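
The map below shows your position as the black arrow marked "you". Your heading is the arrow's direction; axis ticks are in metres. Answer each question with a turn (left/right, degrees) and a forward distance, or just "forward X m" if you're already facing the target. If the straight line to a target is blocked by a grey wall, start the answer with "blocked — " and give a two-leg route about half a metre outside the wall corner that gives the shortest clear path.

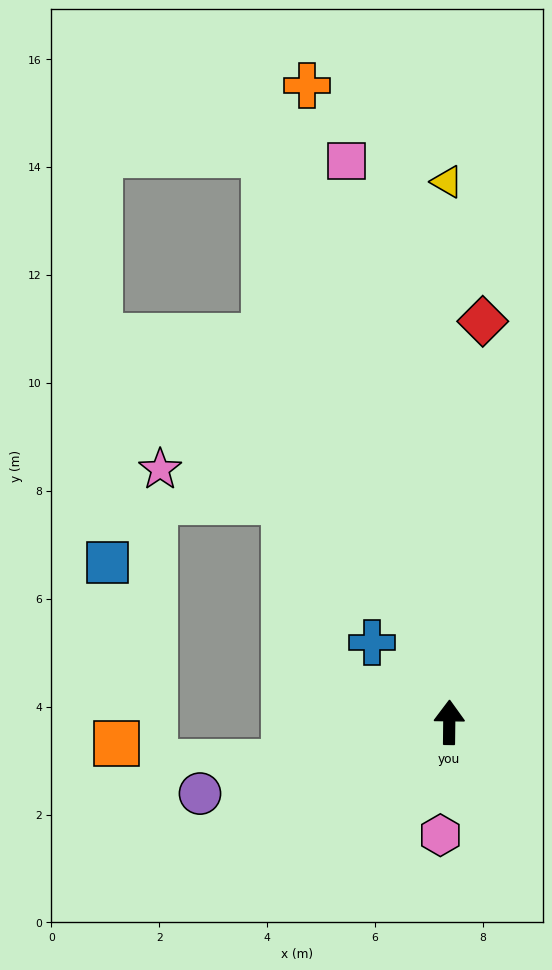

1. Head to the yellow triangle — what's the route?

forward 10.0 m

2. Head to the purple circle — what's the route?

turn left 107°, forward 4.8 m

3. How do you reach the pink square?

turn left 11°, forward 10.6 m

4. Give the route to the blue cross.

turn left 45°, forward 2.1 m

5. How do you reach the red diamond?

turn right 4°, forward 7.5 m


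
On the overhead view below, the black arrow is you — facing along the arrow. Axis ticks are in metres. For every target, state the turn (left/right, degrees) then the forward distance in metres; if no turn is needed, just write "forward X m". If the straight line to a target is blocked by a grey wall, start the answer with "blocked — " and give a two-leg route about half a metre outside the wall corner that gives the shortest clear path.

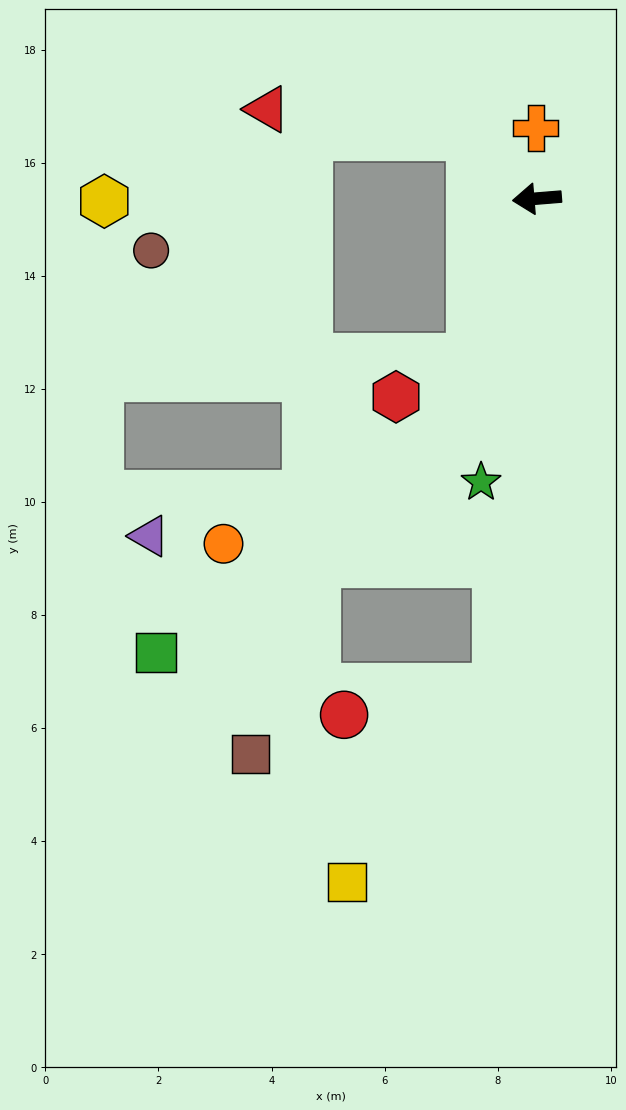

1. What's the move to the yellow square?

blocked — turn left 81°, forward 8.7 m, then turn right 33°, forward 4.3 m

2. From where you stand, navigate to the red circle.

blocked — turn left 81°, forward 8.7 m, then turn right 75°, forward 2.7 m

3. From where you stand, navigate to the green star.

turn left 74°, forward 5.1 m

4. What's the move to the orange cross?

turn right 94°, forward 1.2 m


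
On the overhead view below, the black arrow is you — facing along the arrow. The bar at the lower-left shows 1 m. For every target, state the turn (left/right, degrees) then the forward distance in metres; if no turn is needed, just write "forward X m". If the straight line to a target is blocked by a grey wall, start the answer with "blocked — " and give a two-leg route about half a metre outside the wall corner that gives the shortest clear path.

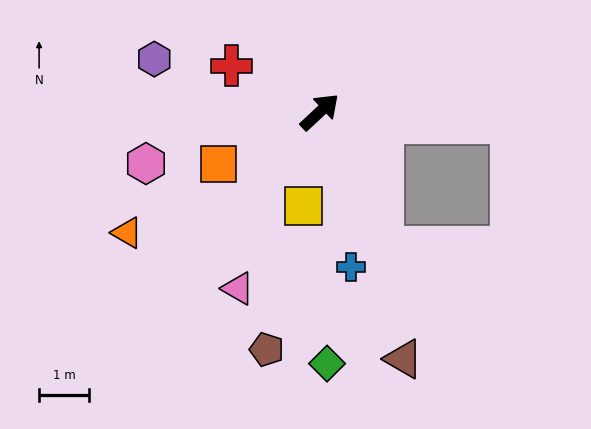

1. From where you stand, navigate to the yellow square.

turn right 143°, forward 1.9 m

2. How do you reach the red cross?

turn left 109°, forward 2.0 m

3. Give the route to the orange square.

turn left 164°, forward 2.3 m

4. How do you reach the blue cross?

turn right 122°, forward 3.2 m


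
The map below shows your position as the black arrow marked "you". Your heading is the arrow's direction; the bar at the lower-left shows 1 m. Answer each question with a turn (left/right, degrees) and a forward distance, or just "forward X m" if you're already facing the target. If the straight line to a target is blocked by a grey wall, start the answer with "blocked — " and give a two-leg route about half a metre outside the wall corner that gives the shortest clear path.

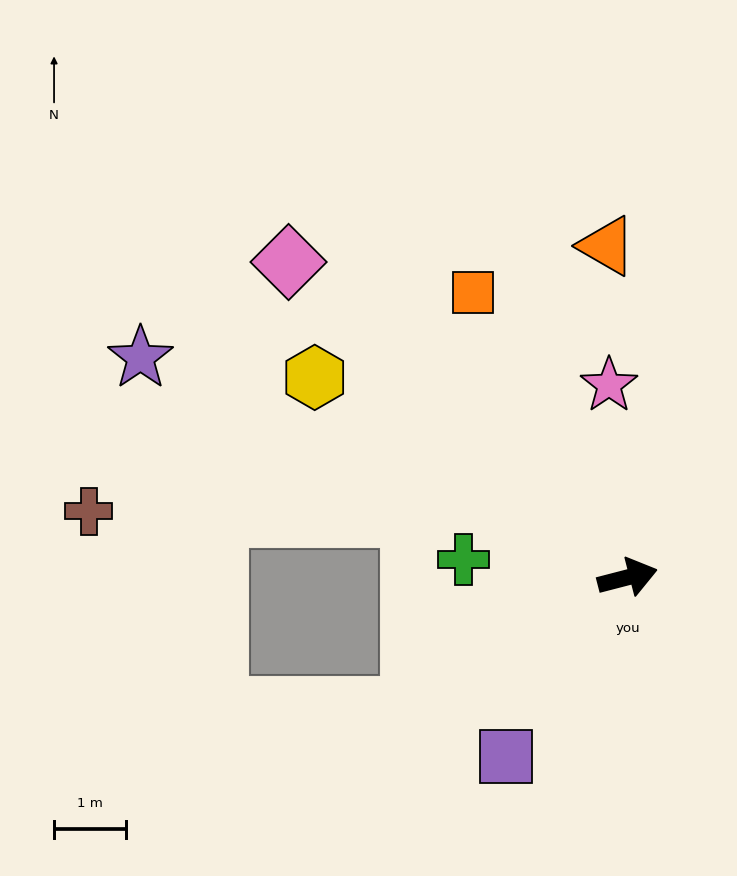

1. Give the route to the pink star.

turn left 81°, forward 2.7 m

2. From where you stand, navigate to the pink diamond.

turn left 123°, forward 6.4 m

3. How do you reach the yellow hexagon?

turn left 133°, forward 5.1 m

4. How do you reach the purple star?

turn left 141°, forward 7.4 m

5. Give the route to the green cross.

turn left 159°, forward 2.3 m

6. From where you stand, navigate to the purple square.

turn right 139°, forward 3.0 m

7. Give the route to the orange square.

turn left 104°, forward 4.5 m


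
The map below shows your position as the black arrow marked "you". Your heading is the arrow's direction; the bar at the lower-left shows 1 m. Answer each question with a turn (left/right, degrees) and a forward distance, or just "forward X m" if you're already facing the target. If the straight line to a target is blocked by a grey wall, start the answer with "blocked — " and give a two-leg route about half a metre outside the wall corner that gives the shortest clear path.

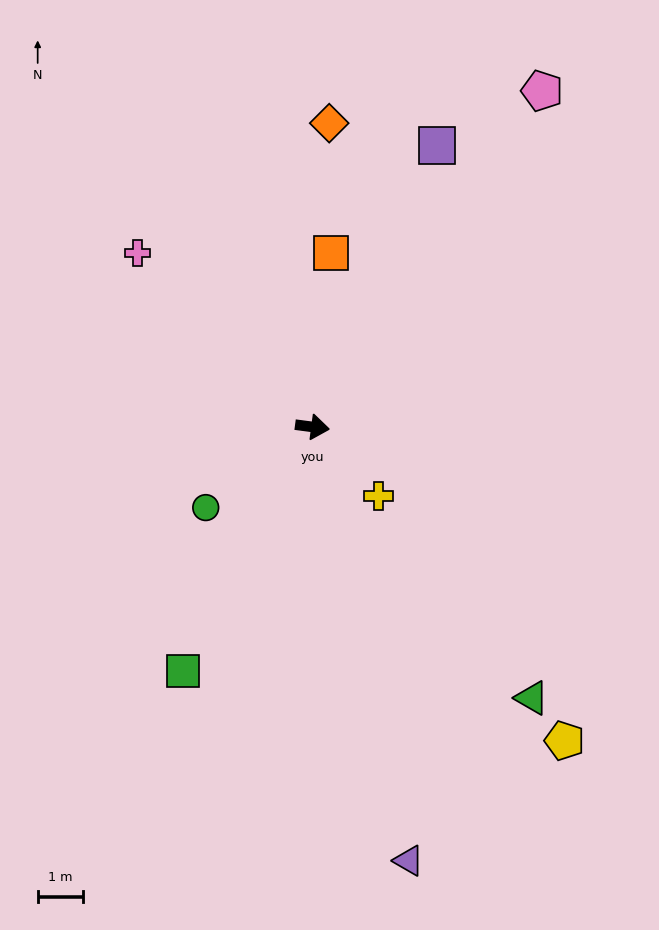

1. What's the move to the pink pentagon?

turn left 63°, forward 8.9 m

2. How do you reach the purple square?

turn left 74°, forward 6.7 m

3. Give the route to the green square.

turn right 110°, forward 6.0 m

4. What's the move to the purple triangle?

turn right 70°, forward 9.7 m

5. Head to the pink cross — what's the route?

turn left 143°, forward 5.4 m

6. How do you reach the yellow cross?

turn right 39°, forward 2.1 m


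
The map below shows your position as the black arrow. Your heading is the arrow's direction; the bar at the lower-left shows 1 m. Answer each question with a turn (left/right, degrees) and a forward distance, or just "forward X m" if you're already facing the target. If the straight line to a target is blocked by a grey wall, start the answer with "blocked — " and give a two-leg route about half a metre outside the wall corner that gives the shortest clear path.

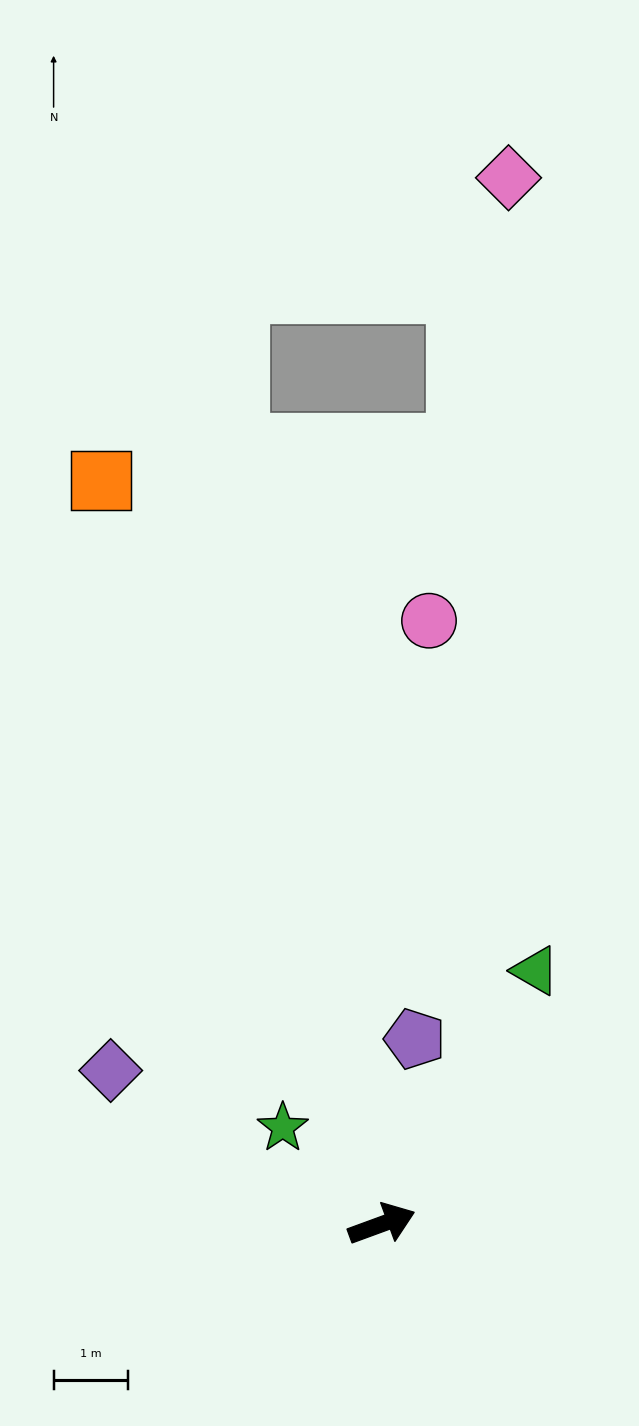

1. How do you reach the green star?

turn left 116°, forward 1.9 m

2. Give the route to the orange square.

turn left 91°, forward 10.7 m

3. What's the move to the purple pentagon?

turn left 60°, forward 2.5 m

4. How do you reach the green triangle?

turn left 39°, forward 4.0 m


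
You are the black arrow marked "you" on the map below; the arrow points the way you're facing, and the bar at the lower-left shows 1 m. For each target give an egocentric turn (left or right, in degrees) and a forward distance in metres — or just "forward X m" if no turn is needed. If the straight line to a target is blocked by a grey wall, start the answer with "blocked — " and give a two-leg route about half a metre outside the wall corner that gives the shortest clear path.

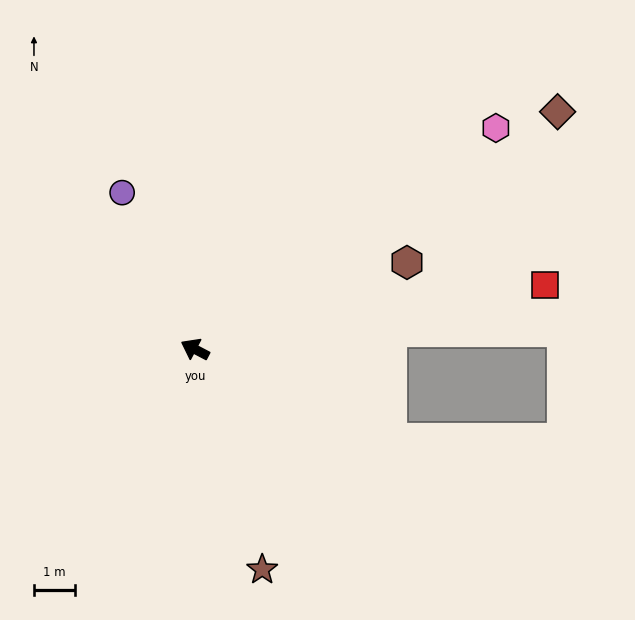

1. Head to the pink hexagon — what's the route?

turn right 116°, forward 9.1 m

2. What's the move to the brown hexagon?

turn right 130°, forward 5.6 m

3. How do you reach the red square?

turn right 142°, forward 8.7 m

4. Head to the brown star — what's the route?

turn left 135°, forward 5.6 m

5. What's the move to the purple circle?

turn right 37°, forward 4.2 m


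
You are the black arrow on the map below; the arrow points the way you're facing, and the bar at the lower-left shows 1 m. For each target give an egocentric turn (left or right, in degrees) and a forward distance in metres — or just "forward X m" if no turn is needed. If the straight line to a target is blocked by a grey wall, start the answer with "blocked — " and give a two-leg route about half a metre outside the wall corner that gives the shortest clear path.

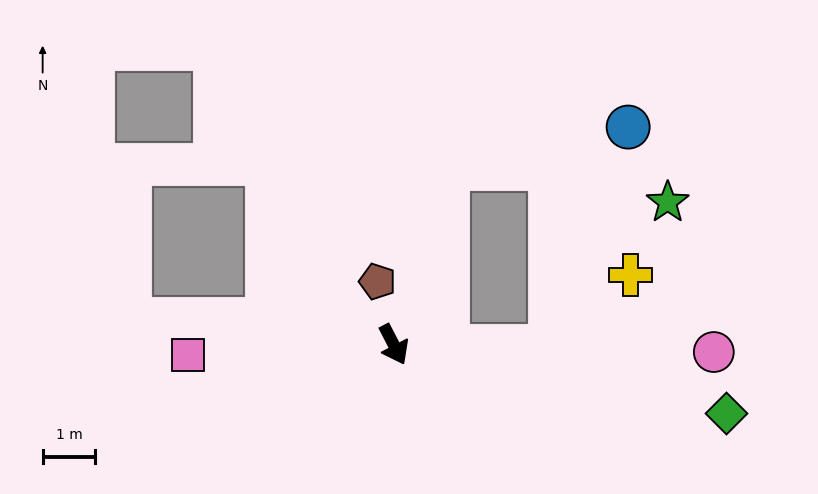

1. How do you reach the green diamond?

turn left 51°, forward 6.5 m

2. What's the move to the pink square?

turn right 114°, forward 3.9 m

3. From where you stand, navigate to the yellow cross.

blocked — turn left 62°, forward 3.0 m, then turn left 43°, forward 2.0 m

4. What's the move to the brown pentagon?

turn left 167°, forward 1.2 m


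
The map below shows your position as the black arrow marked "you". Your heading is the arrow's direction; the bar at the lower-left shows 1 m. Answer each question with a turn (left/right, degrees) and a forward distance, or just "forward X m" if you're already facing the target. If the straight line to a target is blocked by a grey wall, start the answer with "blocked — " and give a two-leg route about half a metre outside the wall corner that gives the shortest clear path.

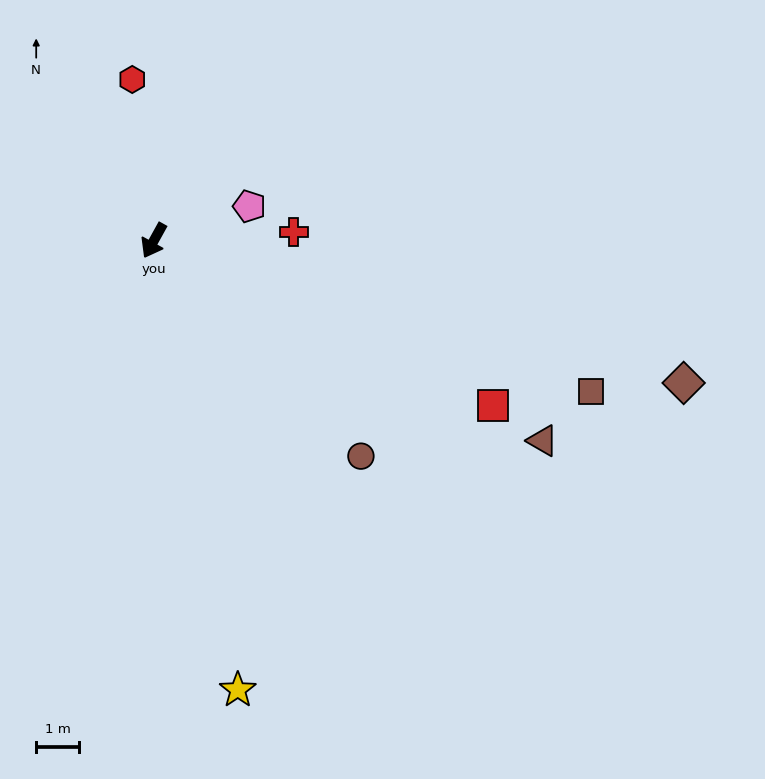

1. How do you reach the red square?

turn left 93°, forward 8.9 m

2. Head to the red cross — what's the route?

turn left 123°, forward 3.3 m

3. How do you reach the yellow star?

turn left 40°, forward 10.7 m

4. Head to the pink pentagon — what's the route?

turn left 139°, forward 2.4 m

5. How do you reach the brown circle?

turn left 73°, forward 7.0 m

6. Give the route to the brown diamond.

turn left 104°, forward 12.9 m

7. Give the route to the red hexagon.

turn right 143°, forward 3.8 m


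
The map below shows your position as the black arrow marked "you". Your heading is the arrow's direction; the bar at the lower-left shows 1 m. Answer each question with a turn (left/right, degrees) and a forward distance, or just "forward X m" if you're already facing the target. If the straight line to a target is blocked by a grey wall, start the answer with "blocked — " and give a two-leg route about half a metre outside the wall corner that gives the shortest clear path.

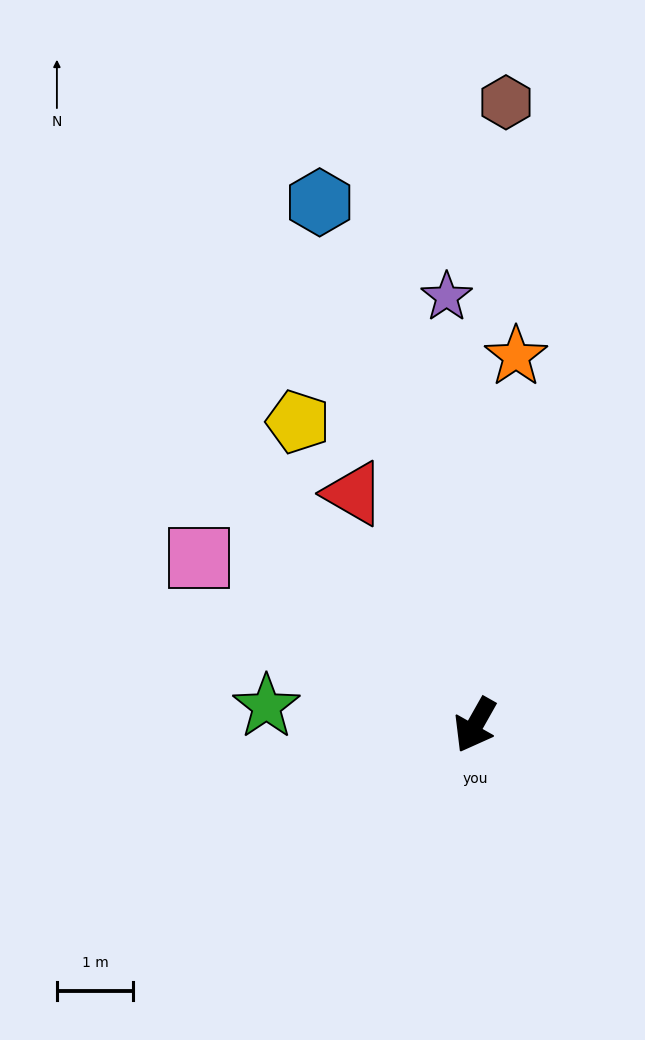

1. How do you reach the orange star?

turn right 157°, forward 4.9 m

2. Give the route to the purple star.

turn right 147°, forward 5.6 m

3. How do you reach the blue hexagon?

turn right 134°, forward 7.1 m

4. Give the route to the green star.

turn right 66°, forward 2.7 m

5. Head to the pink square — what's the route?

turn right 92°, forward 4.2 m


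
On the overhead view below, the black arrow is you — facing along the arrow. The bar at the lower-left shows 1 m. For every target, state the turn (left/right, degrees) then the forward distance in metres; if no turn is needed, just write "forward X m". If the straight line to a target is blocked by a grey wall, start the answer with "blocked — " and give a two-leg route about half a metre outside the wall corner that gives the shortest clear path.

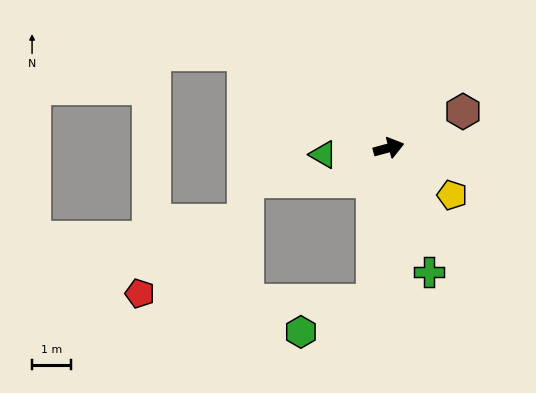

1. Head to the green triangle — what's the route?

turn left 171°, forward 1.7 m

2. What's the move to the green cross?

turn right 87°, forward 3.4 m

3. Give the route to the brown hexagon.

turn left 11°, forward 2.1 m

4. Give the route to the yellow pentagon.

turn right 52°, forward 2.0 m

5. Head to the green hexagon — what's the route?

blocked — turn right 111°, forward 4.0 m, then turn right 60°, forward 2.0 m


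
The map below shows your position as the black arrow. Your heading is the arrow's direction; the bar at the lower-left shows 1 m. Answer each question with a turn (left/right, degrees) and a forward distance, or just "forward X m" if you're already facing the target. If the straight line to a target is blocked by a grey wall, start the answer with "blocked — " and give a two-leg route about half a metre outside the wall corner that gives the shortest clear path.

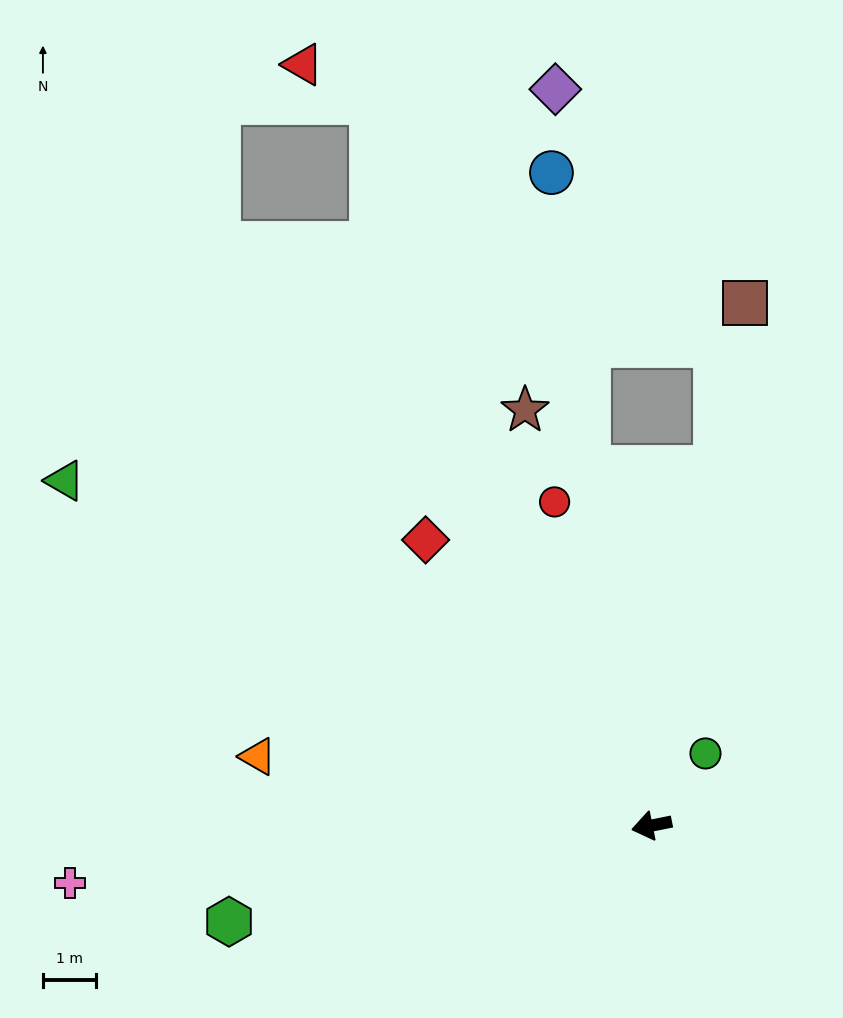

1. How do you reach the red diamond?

turn right 63°, forward 6.9 m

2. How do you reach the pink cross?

turn right 6°, forward 11.1 m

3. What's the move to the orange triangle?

turn right 21°, forward 7.6 m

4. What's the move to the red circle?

turn right 85°, forward 6.4 m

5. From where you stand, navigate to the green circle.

turn right 138°, forward 1.7 m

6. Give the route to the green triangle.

turn right 42°, forward 12.9 m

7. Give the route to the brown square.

turn right 112°, forward 10.0 m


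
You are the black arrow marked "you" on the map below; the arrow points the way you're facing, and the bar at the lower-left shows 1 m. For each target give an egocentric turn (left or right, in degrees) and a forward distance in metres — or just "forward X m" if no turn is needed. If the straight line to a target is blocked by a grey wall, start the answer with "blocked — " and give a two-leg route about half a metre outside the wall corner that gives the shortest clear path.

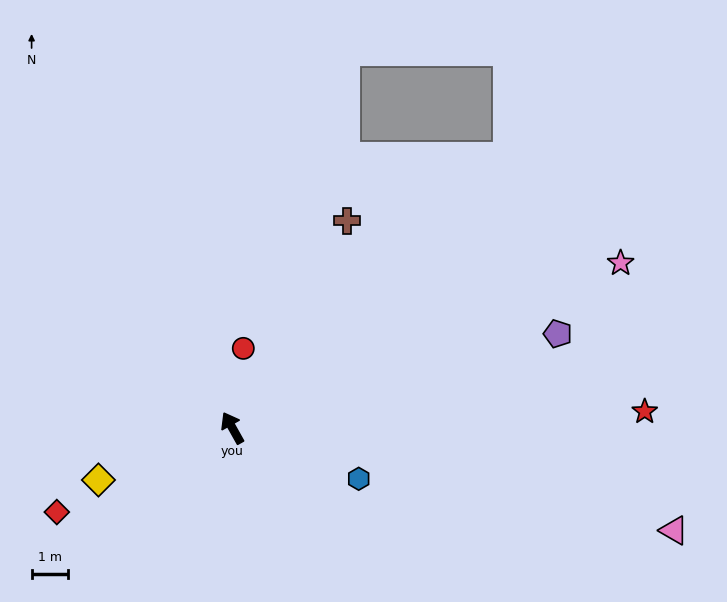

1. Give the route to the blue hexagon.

turn right 141°, forward 3.8 m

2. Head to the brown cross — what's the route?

turn right 58°, forward 6.6 m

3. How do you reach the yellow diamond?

turn left 82°, forward 4.0 m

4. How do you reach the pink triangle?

turn right 132°, forward 12.6 m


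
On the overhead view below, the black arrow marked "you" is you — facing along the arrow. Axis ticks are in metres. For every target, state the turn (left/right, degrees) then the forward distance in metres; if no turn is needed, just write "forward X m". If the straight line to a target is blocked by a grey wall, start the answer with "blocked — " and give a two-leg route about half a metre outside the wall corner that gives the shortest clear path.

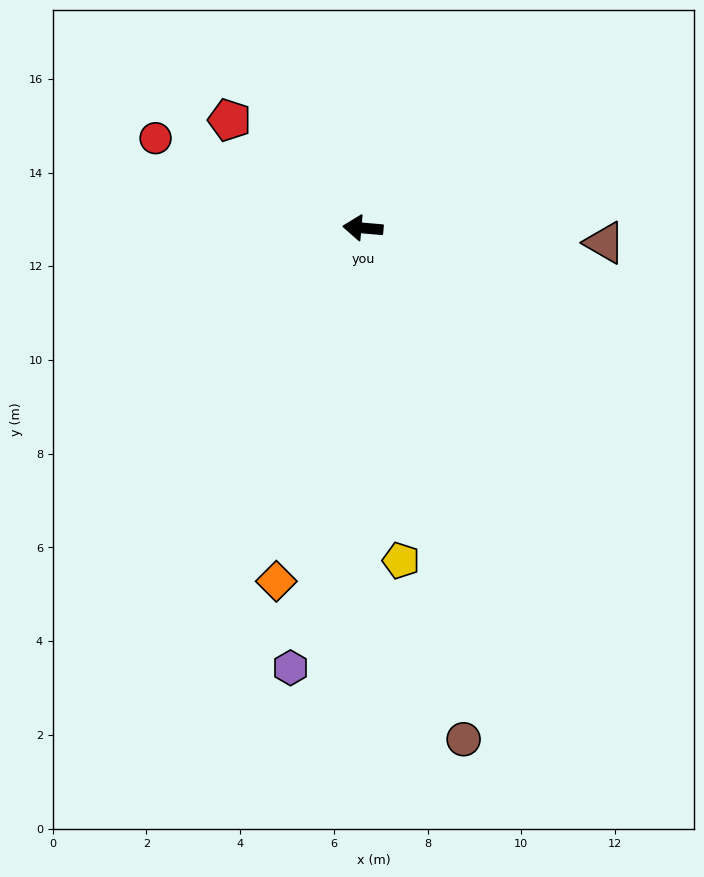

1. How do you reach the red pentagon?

turn right 34°, forward 3.7 m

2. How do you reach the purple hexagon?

turn left 86°, forward 9.5 m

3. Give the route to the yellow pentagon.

turn left 101°, forward 7.1 m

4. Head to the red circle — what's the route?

turn right 19°, forward 4.8 m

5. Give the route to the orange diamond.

turn left 81°, forward 7.8 m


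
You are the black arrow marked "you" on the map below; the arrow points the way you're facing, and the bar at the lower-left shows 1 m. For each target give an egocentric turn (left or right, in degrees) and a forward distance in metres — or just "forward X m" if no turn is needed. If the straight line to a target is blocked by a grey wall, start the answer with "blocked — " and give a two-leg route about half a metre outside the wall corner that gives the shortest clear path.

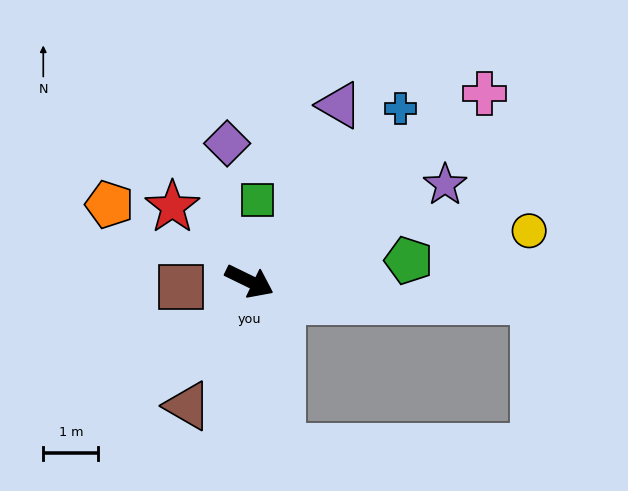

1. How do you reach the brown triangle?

turn right 90°, forward 2.5 m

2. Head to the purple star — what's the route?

turn left 52°, forward 4.0 m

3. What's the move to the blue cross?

turn left 75°, forward 4.2 m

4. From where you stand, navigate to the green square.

turn left 110°, forward 1.5 m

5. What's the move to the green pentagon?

turn left 33°, forward 2.9 m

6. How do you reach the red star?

turn left 162°, forward 1.9 m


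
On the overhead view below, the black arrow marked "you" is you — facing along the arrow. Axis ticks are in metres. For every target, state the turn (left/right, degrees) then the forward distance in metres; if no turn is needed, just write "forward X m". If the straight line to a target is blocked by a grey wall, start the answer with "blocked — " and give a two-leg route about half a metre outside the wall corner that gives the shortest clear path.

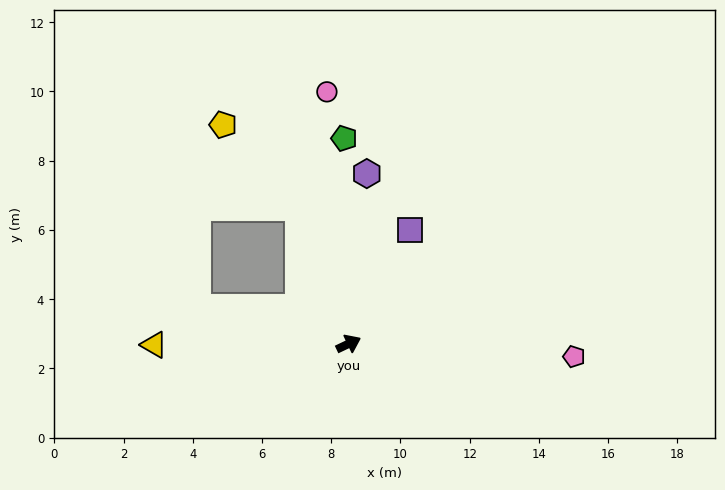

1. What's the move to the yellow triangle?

turn left 155°, forward 5.6 m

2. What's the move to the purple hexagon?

turn left 59°, forward 4.9 m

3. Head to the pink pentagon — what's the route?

turn right 29°, forward 6.5 m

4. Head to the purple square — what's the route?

turn left 36°, forward 3.7 m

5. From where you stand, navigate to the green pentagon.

turn left 66°, forward 5.9 m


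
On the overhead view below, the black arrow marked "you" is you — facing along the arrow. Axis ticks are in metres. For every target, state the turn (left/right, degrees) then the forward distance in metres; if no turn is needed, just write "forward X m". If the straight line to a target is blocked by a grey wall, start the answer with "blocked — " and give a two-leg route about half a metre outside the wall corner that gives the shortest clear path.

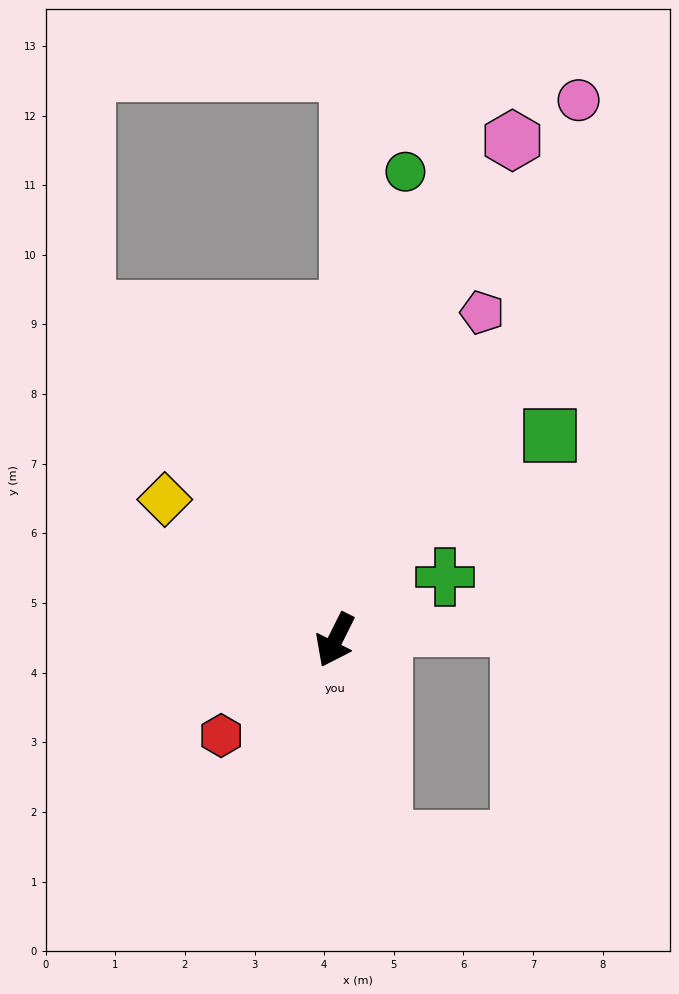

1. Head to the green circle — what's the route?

turn right 162°, forward 6.8 m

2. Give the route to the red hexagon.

turn right 24°, forward 2.1 m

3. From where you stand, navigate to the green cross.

turn left 146°, forward 1.8 m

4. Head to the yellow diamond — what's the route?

turn right 103°, forward 3.2 m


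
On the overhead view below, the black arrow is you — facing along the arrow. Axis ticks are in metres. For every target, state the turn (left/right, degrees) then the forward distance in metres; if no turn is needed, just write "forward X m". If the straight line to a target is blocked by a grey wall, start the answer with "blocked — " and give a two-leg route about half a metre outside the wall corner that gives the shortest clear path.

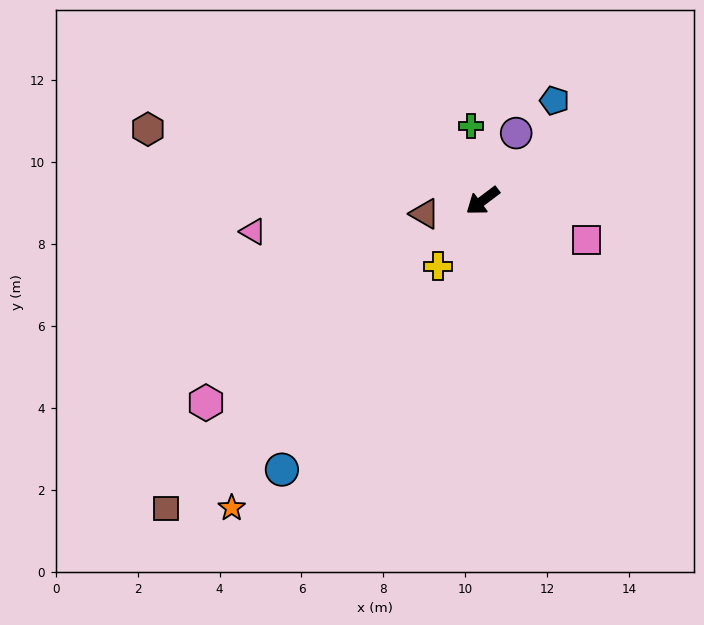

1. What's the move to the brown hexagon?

turn right 49°, forward 8.4 m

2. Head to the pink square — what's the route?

turn left 122°, forward 2.7 m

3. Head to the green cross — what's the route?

turn right 118°, forward 1.8 m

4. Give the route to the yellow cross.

turn left 19°, forward 1.9 m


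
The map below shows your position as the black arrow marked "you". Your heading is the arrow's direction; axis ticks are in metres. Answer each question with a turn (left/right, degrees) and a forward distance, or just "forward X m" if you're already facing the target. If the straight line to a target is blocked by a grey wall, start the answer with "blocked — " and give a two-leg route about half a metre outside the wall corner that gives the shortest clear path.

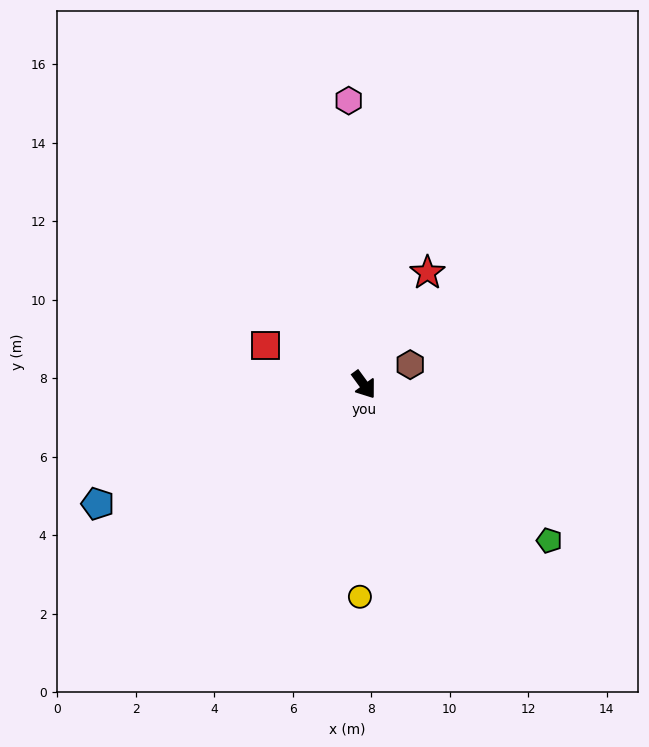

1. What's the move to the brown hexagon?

turn left 77°, forward 1.3 m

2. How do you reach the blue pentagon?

turn right 102°, forward 7.4 m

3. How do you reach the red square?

turn right 148°, forward 2.7 m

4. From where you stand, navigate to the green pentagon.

turn left 14°, forward 6.2 m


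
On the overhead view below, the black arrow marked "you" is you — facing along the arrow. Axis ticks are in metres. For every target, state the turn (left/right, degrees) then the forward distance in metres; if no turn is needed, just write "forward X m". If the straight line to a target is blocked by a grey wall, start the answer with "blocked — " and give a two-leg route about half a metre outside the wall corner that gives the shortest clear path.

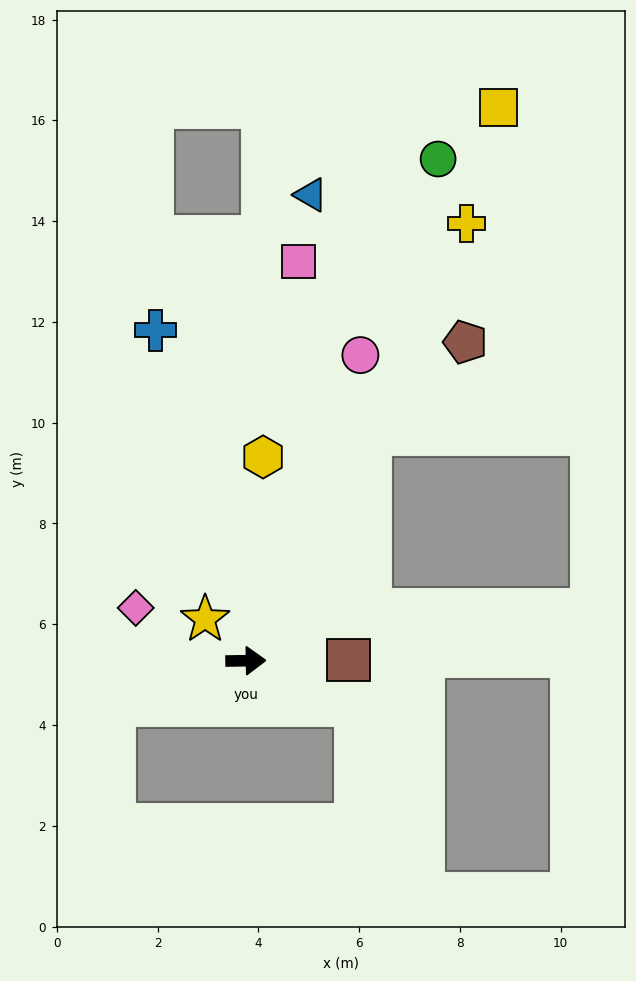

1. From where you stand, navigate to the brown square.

forward 2.0 m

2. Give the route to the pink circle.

turn left 69°, forward 6.5 m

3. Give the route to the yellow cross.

turn left 62°, forward 9.7 m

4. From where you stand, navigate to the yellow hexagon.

turn left 84°, forward 4.1 m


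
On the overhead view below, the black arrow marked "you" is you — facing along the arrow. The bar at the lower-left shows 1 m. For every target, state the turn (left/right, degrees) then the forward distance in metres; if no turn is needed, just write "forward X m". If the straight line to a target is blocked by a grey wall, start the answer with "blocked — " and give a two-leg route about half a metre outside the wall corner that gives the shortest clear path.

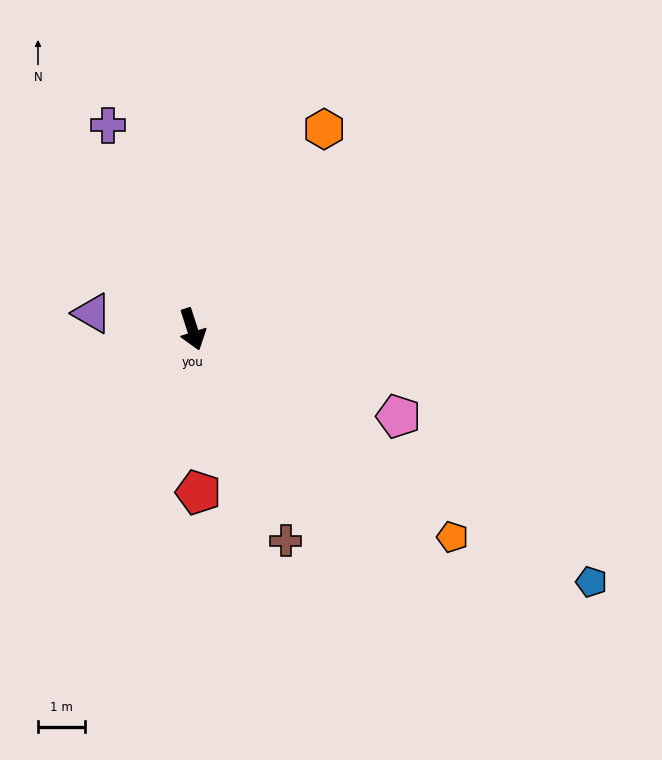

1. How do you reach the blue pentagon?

turn left 40°, forward 10.0 m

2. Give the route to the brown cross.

turn left 6°, forward 4.9 m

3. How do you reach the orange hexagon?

turn left 129°, forward 5.1 m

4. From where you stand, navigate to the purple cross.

turn right 175°, forward 4.7 m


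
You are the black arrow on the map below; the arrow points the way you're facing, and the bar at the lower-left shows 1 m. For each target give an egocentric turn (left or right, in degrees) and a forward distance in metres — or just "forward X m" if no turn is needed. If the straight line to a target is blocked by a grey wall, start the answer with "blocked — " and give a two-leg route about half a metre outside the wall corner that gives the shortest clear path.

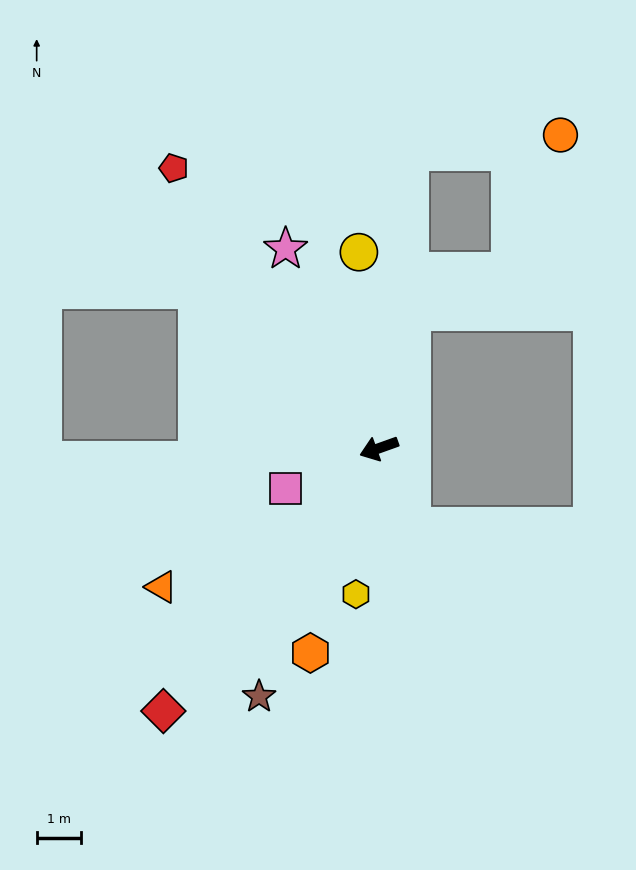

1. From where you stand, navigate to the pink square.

turn left 4°, forward 2.3 m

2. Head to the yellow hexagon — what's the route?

turn left 61°, forward 3.3 m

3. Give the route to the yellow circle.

turn right 104°, forward 4.4 m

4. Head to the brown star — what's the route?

turn left 45°, forward 6.2 m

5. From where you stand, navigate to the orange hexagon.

turn left 52°, forward 4.9 m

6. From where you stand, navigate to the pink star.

turn right 85°, forward 5.0 m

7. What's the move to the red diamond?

turn left 31°, forward 7.6 m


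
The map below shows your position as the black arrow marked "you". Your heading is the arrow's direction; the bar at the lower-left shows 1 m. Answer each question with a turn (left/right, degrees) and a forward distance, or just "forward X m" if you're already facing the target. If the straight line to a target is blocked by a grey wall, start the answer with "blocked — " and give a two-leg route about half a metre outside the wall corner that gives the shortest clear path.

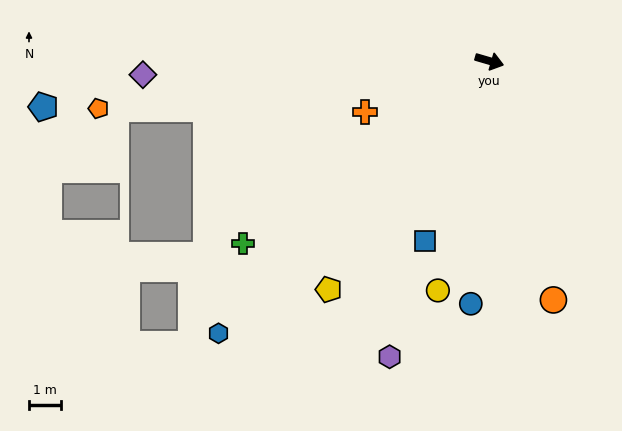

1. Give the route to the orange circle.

turn right 59°, forward 7.8 m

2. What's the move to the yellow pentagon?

turn right 109°, forward 8.8 m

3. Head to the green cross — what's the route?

turn right 127°, forward 9.6 m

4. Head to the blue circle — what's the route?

turn right 78°, forward 7.7 m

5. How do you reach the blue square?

turn right 93°, forward 6.0 m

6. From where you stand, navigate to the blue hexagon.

turn right 119°, forward 12.1 m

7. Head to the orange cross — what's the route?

turn right 142°, forward 4.2 m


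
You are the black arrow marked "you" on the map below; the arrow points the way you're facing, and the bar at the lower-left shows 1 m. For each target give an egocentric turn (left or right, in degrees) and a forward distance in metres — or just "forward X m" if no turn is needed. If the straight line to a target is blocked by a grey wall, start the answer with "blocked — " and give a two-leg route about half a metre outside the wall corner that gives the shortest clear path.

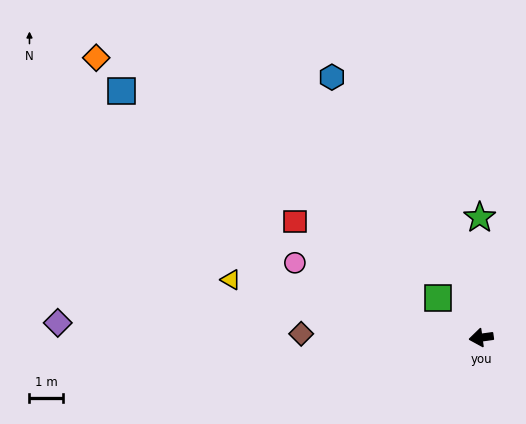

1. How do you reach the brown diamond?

turn right 9°, forward 5.4 m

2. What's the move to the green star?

turn right 97°, forward 3.6 m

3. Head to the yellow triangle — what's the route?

turn right 21°, forward 7.7 m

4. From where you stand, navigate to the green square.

turn right 50°, forward 1.8 m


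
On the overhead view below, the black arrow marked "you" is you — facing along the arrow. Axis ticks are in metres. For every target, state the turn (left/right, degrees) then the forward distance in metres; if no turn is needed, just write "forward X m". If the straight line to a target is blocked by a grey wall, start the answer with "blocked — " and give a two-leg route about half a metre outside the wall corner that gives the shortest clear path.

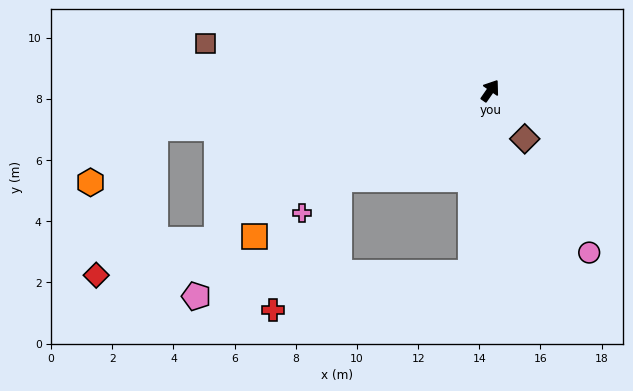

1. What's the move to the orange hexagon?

blocked — turn left 131°, forward 11.0 m, then turn left 34°, forward 2.8 m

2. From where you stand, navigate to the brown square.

turn left 115°, forward 9.4 m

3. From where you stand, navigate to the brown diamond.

turn right 110°, forward 1.9 m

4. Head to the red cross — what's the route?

blocked — turn left 155°, forward 5.7 m, then turn left 33°, forward 4.8 m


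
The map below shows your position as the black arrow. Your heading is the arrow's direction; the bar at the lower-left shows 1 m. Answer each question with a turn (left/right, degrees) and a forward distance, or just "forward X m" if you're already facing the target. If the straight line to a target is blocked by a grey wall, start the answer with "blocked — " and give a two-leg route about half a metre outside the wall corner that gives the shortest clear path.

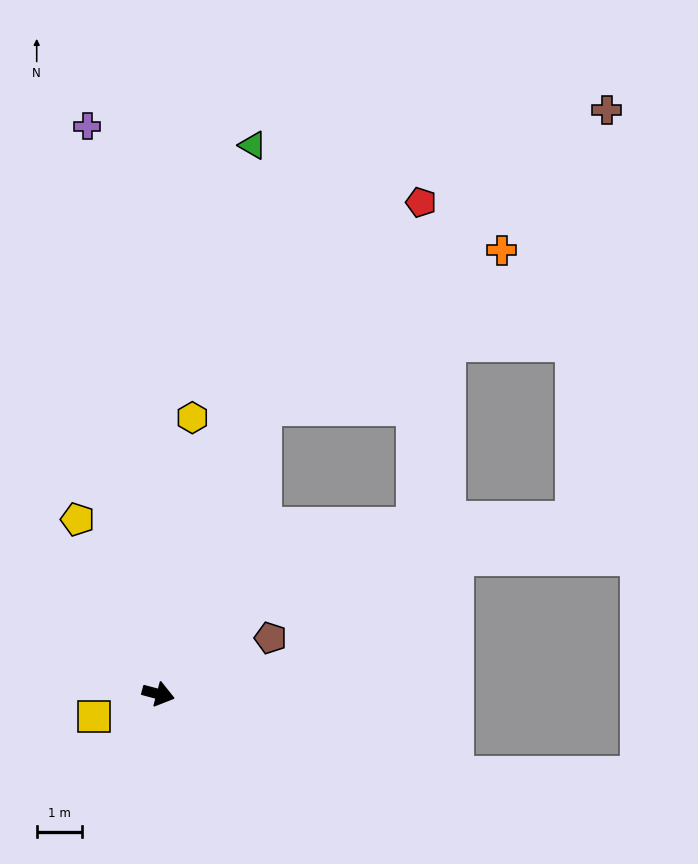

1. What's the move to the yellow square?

turn right 146°, forward 1.5 m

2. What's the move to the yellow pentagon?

turn left 130°, forward 4.2 m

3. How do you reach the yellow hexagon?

turn left 98°, forward 6.1 m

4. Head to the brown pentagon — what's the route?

turn left 41°, forward 2.8 m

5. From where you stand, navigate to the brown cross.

blocked — turn left 85°, forward 6.8 m, then turn right 29°, forward 10.0 m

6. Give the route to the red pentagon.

blocked — turn left 85°, forward 6.8 m, then turn right 18°, forward 5.7 m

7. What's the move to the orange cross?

blocked — turn left 85°, forward 6.8 m, then turn right 37°, forward 6.3 m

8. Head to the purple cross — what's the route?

turn left 112°, forward 12.6 m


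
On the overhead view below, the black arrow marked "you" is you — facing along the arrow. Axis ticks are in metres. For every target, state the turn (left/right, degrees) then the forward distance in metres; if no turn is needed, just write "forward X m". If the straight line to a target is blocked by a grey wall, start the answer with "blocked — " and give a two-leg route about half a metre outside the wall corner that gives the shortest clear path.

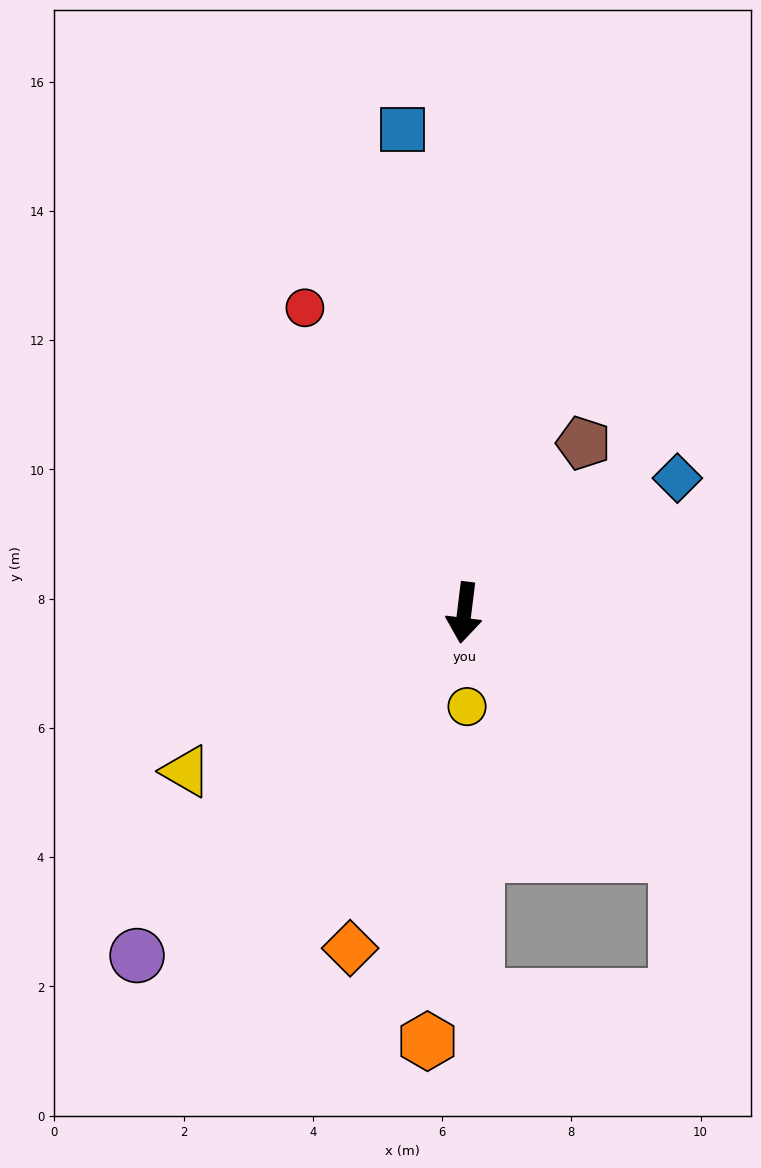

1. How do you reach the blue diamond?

turn left 129°, forward 3.9 m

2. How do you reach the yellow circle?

turn left 9°, forward 1.5 m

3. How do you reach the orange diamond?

turn right 12°, forward 5.5 m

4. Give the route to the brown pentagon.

turn left 152°, forward 3.2 m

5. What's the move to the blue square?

turn right 166°, forward 7.5 m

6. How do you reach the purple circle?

turn right 37°, forward 7.3 m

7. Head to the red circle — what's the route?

turn right 145°, forward 5.3 m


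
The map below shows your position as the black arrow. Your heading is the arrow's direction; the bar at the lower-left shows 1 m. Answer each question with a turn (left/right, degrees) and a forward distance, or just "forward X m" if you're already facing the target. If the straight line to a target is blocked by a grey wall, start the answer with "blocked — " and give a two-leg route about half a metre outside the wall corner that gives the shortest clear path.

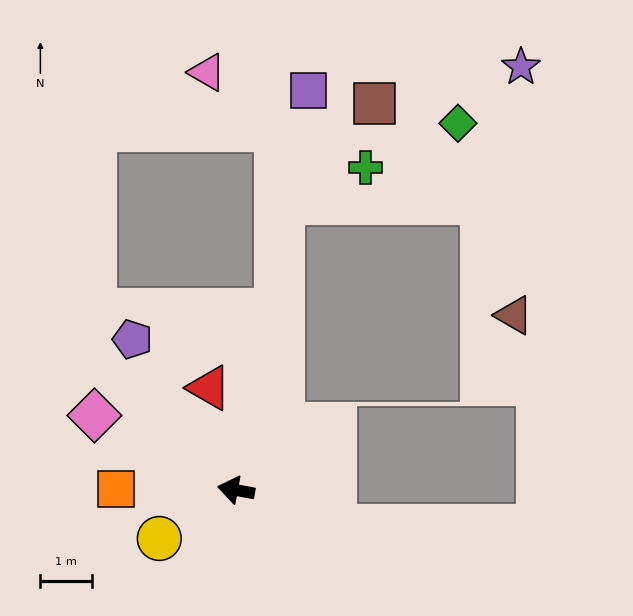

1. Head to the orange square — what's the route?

turn left 10°, forward 2.3 m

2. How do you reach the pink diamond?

turn right 17°, forward 3.1 m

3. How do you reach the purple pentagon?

turn right 45°, forward 3.5 m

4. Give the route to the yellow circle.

turn left 43°, forward 1.7 m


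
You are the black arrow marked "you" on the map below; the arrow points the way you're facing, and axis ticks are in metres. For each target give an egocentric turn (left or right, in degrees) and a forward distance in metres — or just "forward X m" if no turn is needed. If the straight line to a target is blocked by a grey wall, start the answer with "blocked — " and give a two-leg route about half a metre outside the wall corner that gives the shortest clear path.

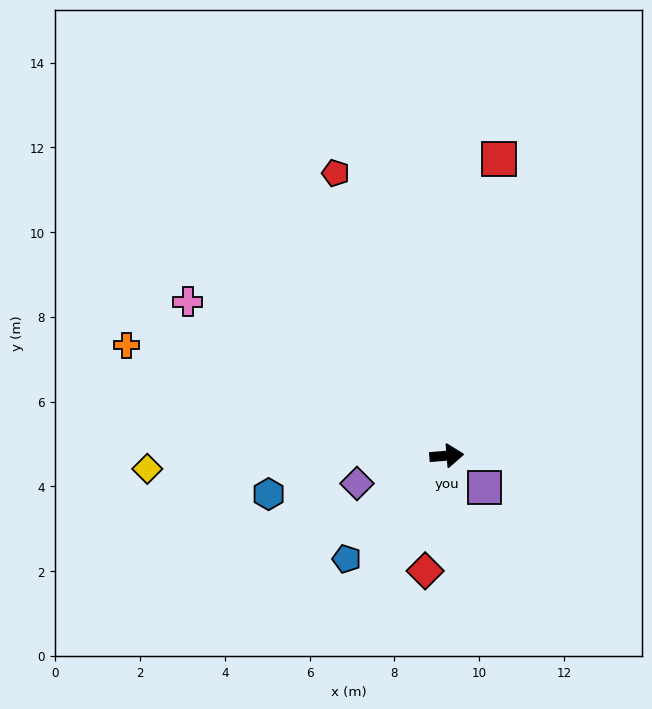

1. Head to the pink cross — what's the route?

turn left 145°, forward 7.1 m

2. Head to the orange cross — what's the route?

turn left 156°, forward 8.0 m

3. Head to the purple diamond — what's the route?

turn right 167°, forward 2.2 m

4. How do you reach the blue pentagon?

turn right 139°, forward 3.4 m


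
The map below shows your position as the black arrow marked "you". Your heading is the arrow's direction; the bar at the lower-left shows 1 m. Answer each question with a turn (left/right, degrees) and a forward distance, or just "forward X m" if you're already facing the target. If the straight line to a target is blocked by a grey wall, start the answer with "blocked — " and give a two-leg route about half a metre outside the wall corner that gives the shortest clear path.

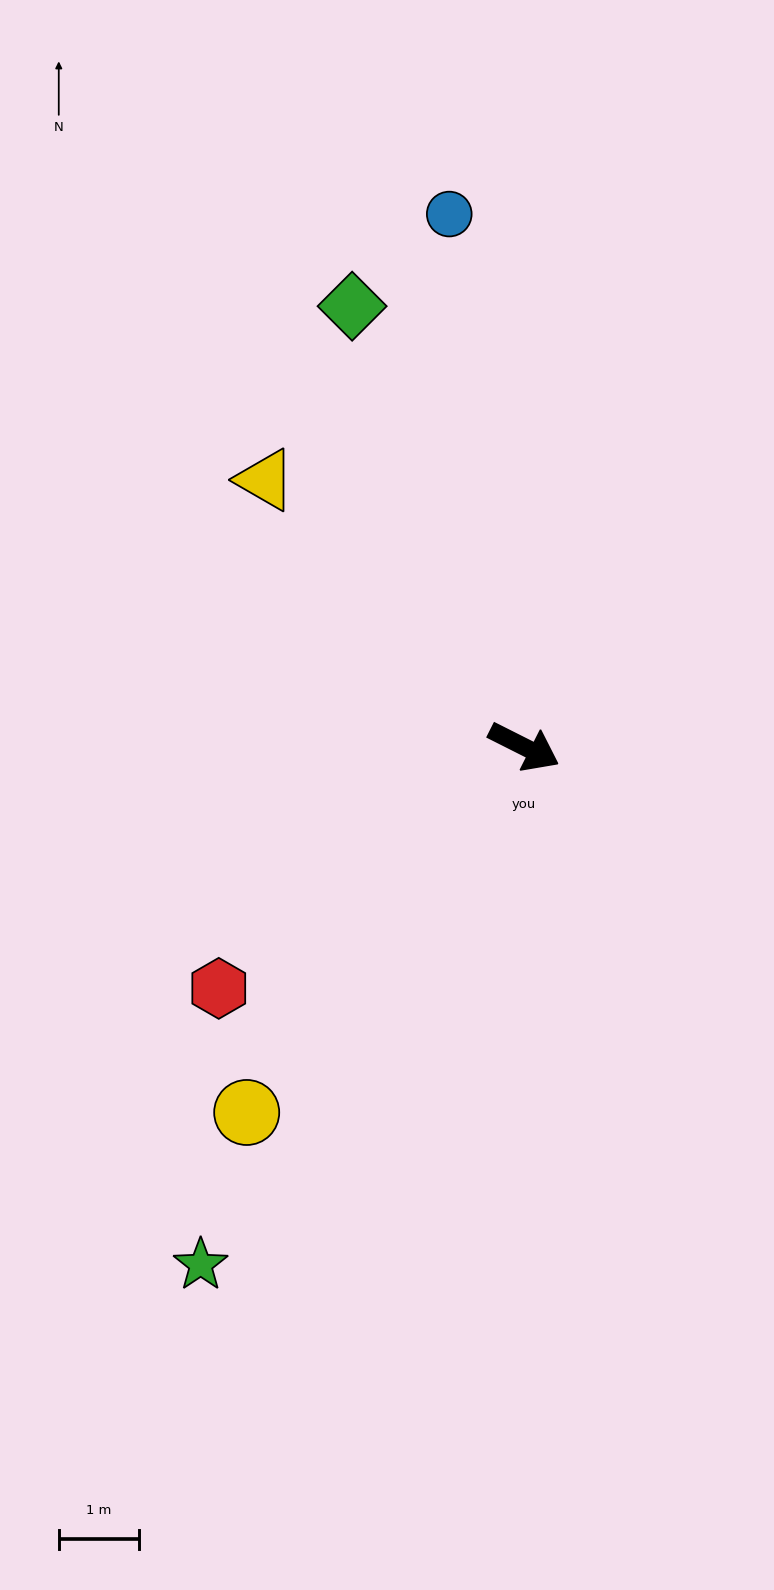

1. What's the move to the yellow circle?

turn right 100°, forward 5.7 m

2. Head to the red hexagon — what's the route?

turn right 115°, forward 4.8 m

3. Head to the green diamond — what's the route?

turn left 138°, forward 5.9 m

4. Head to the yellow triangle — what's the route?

turn left 161°, forward 4.6 m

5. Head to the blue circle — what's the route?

turn left 125°, forward 6.7 m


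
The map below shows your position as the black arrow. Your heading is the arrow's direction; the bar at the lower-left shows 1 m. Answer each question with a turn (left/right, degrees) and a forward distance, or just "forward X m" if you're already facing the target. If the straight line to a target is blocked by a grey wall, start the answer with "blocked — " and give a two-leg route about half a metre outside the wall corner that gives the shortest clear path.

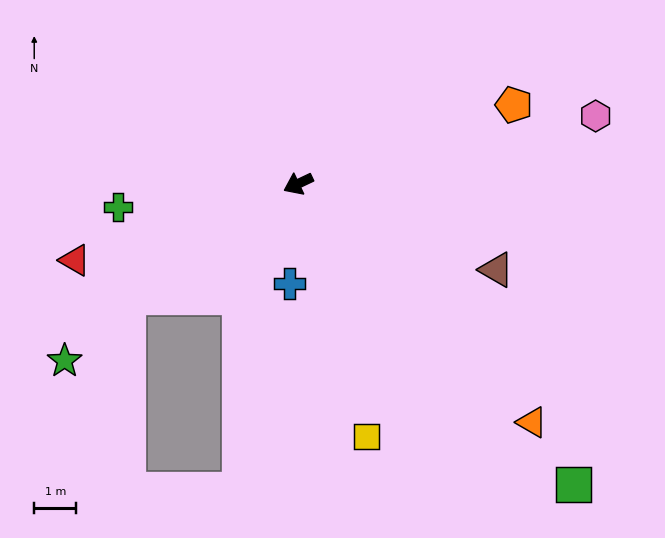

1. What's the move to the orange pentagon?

turn left 175°, forward 5.4 m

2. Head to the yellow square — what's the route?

turn left 80°, forward 6.2 m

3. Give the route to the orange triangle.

turn left 109°, forward 7.9 m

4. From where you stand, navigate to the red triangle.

turn right 6°, forward 5.6 m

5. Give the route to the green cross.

turn right 18°, forward 4.3 m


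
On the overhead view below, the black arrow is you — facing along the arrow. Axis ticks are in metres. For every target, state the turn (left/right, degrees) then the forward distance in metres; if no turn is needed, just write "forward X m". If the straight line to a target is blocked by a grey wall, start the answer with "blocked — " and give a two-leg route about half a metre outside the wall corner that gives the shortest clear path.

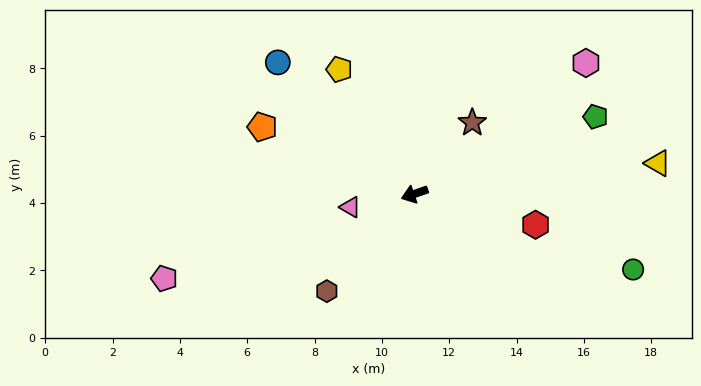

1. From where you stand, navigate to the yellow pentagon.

turn right 78°, forward 4.3 m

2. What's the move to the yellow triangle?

turn left 168°, forward 7.3 m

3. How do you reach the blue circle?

turn right 63°, forward 5.6 m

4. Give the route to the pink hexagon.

turn right 162°, forward 6.4 m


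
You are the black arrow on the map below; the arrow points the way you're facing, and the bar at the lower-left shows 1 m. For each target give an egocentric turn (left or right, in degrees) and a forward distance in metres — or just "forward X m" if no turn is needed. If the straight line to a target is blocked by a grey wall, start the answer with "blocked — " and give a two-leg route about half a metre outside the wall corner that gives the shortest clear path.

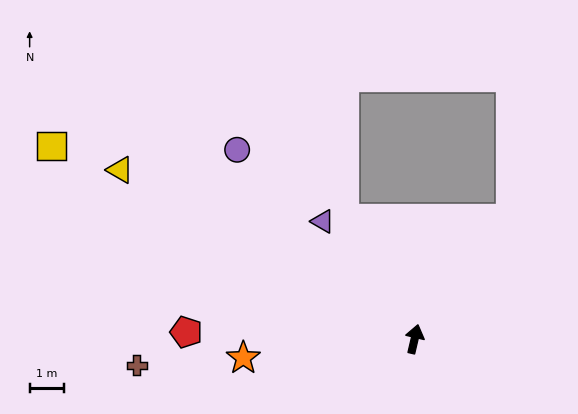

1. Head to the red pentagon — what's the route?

turn left 101°, forward 6.6 m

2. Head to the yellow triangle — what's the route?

turn left 73°, forward 9.8 m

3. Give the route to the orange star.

turn left 109°, forward 5.0 m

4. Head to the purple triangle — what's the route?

turn left 51°, forward 4.3 m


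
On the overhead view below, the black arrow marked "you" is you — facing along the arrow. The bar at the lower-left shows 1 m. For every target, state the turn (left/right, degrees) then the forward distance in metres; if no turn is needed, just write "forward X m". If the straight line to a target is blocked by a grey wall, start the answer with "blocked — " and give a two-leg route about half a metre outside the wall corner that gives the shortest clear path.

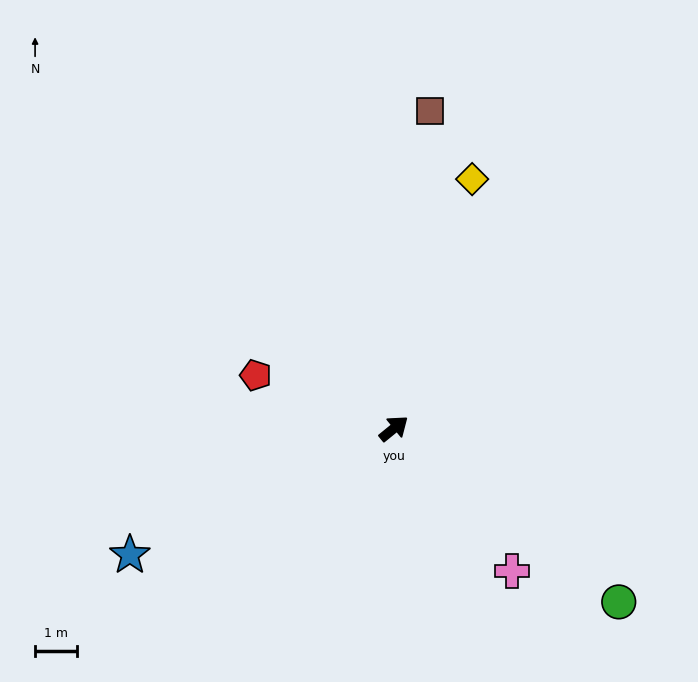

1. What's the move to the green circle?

turn right 77°, forward 6.8 m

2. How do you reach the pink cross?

turn right 89°, forward 4.4 m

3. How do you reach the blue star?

turn left 166°, forward 7.0 m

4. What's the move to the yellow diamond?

turn left 33°, forward 6.3 m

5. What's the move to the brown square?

turn left 44°, forward 7.7 m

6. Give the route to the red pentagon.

turn left 120°, forward 3.5 m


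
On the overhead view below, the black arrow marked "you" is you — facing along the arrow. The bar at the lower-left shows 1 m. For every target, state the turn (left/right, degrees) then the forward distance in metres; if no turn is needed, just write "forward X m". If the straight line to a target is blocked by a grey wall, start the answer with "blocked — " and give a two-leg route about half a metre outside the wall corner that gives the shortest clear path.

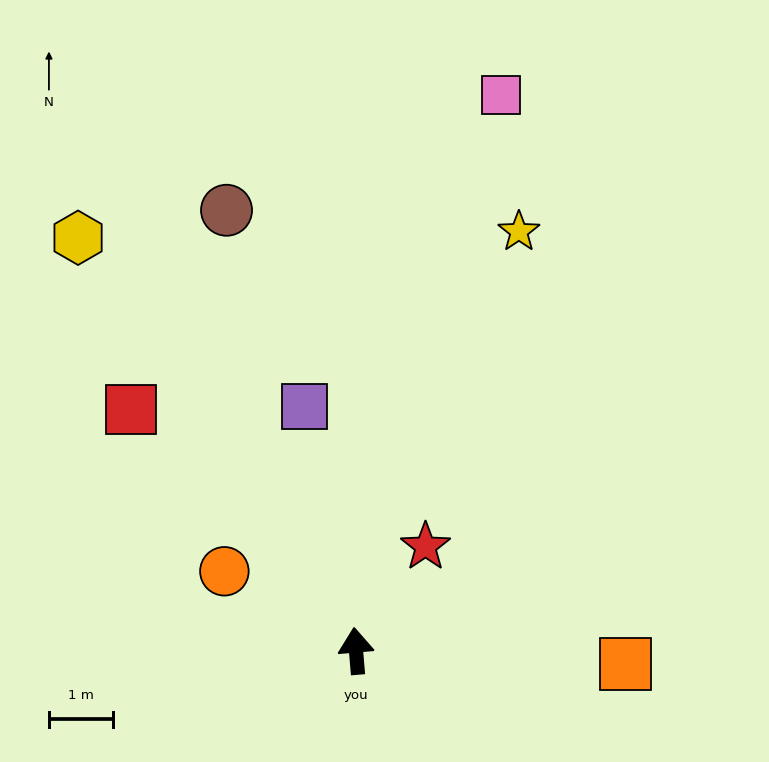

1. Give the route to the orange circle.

turn left 54°, forward 2.4 m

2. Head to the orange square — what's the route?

turn right 98°, forward 4.2 m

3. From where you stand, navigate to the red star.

turn right 38°, forward 2.0 m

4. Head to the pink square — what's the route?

turn right 19°, forward 9.0 m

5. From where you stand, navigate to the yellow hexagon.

turn left 29°, forward 7.8 m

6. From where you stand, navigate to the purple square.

turn left 7°, forward 3.9 m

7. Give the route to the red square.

turn left 38°, forward 5.2 m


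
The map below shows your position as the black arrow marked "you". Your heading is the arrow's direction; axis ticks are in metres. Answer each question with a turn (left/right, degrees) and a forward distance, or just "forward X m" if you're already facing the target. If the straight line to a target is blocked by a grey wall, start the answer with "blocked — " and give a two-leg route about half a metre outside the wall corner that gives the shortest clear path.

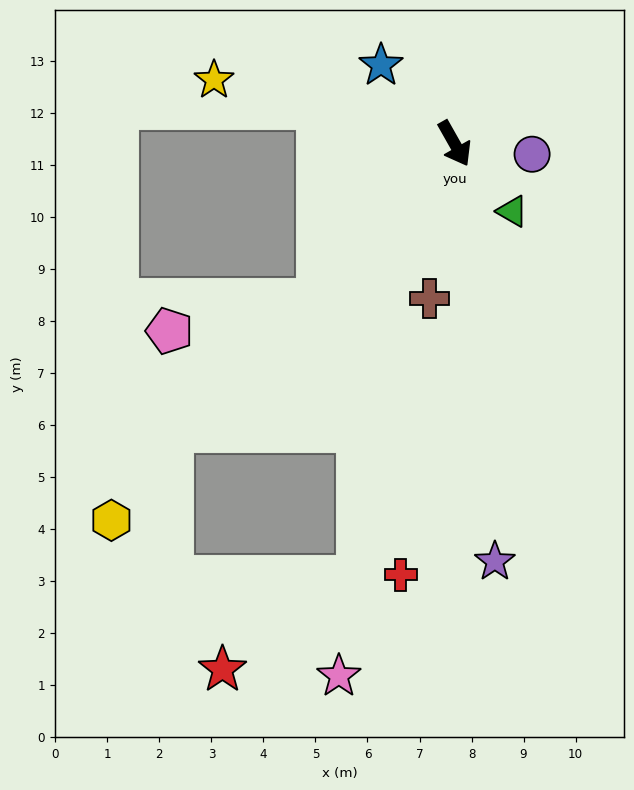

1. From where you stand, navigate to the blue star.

turn right 166°, forward 2.1 m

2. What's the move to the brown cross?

turn right 39°, forward 3.0 m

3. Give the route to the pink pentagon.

blocked — turn right 70°, forward 4.0 m, then turn right 38°, forward 2.9 m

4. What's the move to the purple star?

turn right 24°, forward 8.1 m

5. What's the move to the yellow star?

turn right 134°, forward 4.8 m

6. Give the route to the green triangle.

turn left 11°, forward 1.7 m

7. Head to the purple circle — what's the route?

turn left 53°, forward 1.5 m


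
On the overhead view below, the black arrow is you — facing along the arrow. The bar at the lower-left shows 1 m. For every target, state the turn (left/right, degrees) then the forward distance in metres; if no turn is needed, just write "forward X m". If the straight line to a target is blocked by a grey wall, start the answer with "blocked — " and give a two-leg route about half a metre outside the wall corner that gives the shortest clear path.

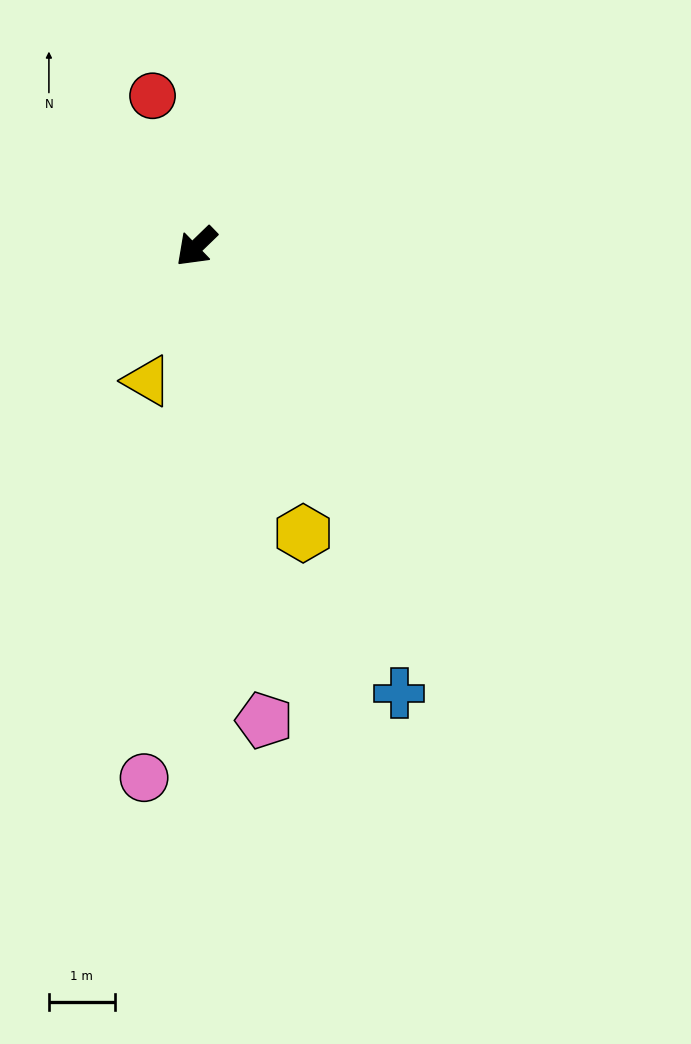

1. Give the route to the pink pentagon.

turn left 54°, forward 7.3 m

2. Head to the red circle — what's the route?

turn right 118°, forward 2.4 m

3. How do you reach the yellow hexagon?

turn left 66°, forward 4.7 m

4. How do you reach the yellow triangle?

turn left 26°, forward 2.2 m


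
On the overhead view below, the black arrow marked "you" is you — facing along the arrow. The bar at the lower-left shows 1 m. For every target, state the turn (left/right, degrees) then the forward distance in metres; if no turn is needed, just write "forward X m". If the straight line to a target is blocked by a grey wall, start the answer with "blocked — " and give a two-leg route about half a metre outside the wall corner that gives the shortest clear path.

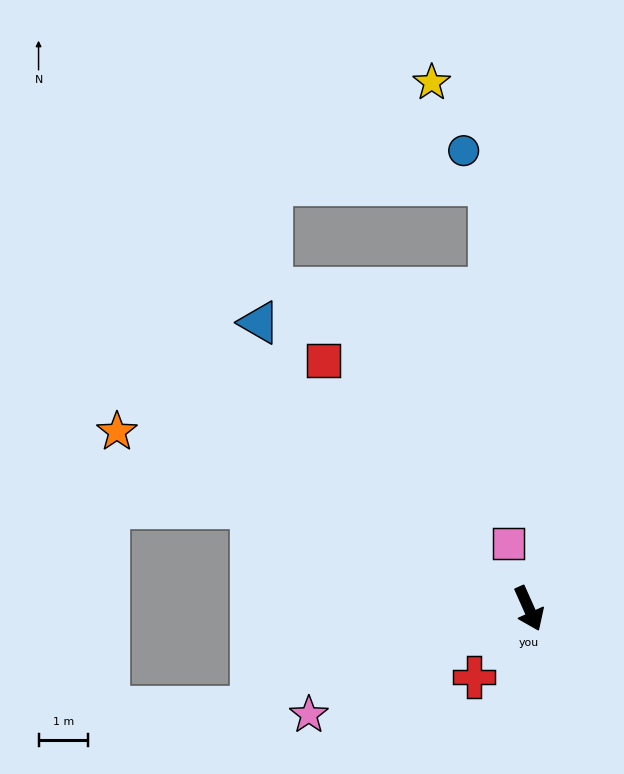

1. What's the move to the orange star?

turn right 137°, forward 9.0 m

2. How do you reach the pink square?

turn left 173°, forward 1.4 m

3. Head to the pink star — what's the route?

turn right 88°, forward 4.9 m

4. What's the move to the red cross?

turn right 63°, forward 1.8 m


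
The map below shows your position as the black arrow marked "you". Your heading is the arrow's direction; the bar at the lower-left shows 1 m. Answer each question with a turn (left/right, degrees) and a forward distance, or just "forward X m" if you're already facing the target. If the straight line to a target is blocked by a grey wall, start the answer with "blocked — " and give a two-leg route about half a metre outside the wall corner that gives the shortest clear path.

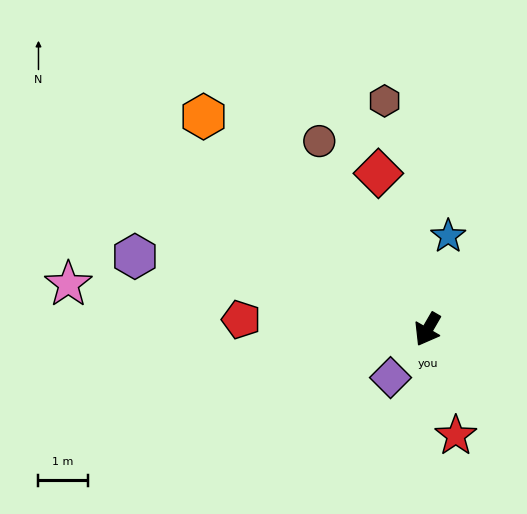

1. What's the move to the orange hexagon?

turn right 103°, forward 6.3 m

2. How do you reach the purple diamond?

turn right 7°, forward 1.2 m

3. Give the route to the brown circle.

turn right 120°, forward 4.4 m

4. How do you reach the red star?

turn left 45°, forward 2.2 m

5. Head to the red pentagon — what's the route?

turn right 63°, forward 3.8 m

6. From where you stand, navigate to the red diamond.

turn right 132°, forward 3.3 m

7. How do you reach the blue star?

turn right 162°, forward 1.9 m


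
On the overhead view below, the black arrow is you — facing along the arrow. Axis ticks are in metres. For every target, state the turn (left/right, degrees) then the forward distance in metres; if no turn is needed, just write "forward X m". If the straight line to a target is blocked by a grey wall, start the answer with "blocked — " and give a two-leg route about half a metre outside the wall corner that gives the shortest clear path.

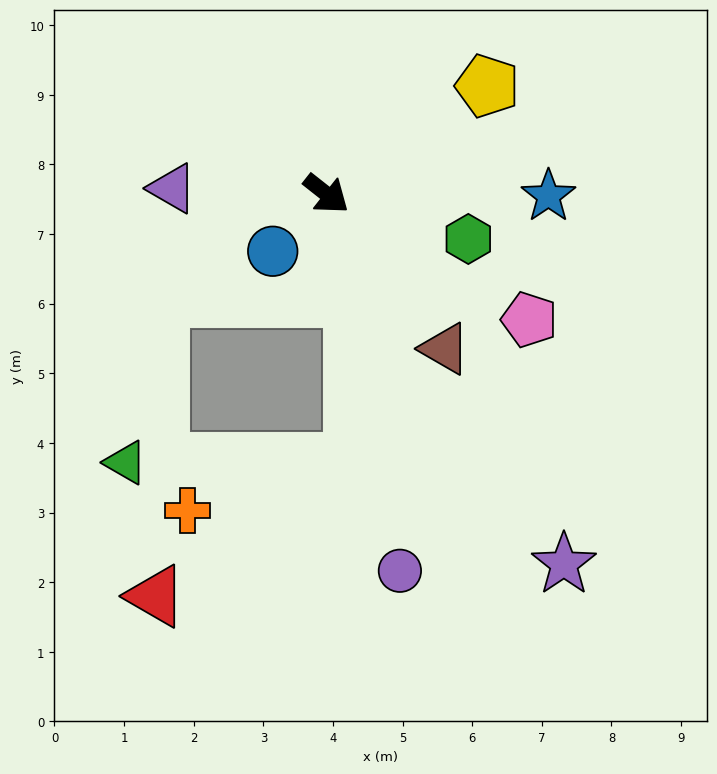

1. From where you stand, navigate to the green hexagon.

turn left 21°, forward 2.1 m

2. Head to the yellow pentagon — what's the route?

turn left 72°, forward 2.8 m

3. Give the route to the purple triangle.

turn right 144°, forward 2.2 m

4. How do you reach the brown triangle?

turn right 14°, forward 2.8 m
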